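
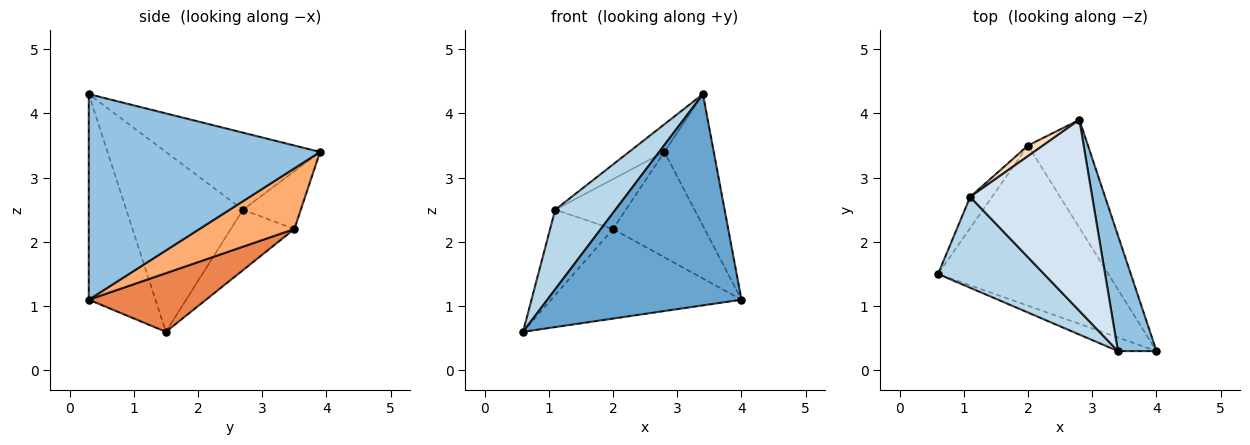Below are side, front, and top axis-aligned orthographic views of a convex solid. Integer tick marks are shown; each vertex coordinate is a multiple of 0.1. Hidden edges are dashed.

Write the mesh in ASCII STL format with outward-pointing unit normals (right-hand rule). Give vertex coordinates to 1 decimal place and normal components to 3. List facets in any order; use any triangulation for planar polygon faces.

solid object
 facet normal -0.324 -0.944 -0.061
  outer loop
   vertex 3.4 0.3 4.3
   vertex 0.6 1.5 0.6
   vertex 4.0 0.3 1.1
  endloop
 endfacet
 facet normal 0.962 0.205 0.180
  outer loop
   vertex 3.4 0.3 4.3
   vertex 4.0 0.3 1.1
   vertex 2.8 3.9 3.4
  endloop
 endfacet
 facet normal -0.787 -0.406 0.464
  outer loop
   vertex 1.1 2.7 2.5
   vertex 0.6 1.5 0.6
   vertex 3.4 0.3 4.3
  endloop
 endfacet
 facet normal -0.530 0.121 0.839
  outer loop
   vertex 1.1 2.7 2.5
   vertex 3.4 0.3 4.3
   vertex 2.8 3.9 3.4
  endloop
 endfacet
 facet normal 0.288 0.467 -0.836
  outer loop
   vertex 2.0 3.5 2.2
   vertex 4.0 0.3 1.1
   vertex 0.6 1.5 0.6
  endloop
 endfacet
 facet normal 0.586 0.566 -0.580
  outer loop
   vertex 2.0 3.5 2.2
   vertex 2.8 3.9 3.4
   vertex 4.0 0.3 1.1
  endloop
 endfacet
 facet normal -0.688 0.681 -0.249
  outer loop
   vertex 2.0 3.5 2.2
   vertex 0.6 1.5 0.6
   vertex 1.1 2.7 2.5
  endloop
 endfacet
 facet normal -0.625 0.764 0.162
  outer loop
   vertex 2.0 3.5 2.2
   vertex 1.1 2.7 2.5
   vertex 2.8 3.9 3.4
  endloop
 endfacet
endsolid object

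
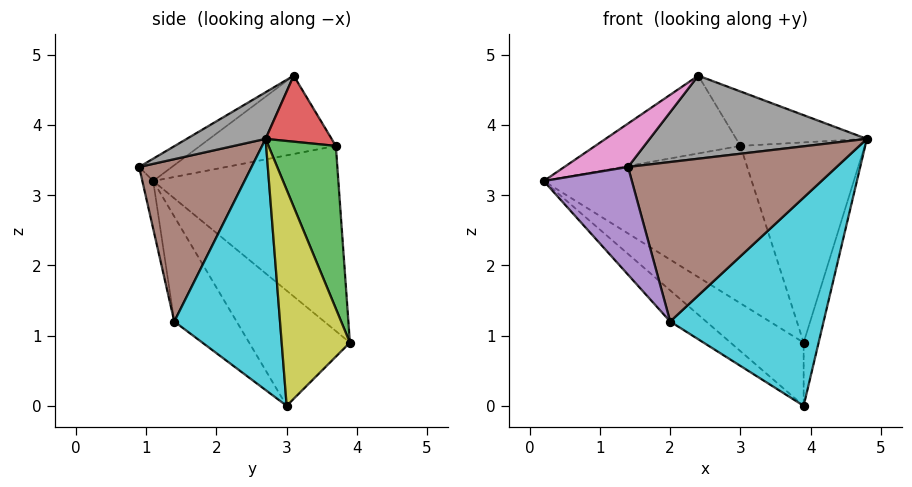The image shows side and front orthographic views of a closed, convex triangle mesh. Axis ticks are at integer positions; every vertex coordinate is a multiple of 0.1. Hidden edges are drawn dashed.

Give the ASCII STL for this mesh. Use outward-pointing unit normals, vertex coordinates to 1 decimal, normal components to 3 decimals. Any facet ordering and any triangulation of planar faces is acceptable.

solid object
 facet normal -0.657 0.737 -0.158
  outer loop
   vertex 3.0 3.7 3.7
   vertex 3.9 3.9 0.9
   vertex 0.2 1.1 3.2
  endloop
 endfacet
 facet normal -0.683 0.730 0.028
  outer loop
   vertex 3.0 3.7 3.7
   vertex 0.2 1.1 3.2
   vertex 2.4 3.1 4.7
  endloop
 endfacet
 facet normal 0.466 0.859 0.211
  outer loop
   vertex 3.0 3.7 3.7
   vertex 4.8 2.7 3.8
   vertex 3.9 3.9 0.9
  endloop
 endfacet
 facet normal 0.351 0.695 0.628
  outer loop
   vertex 3.0 3.7 3.7
   vertex 2.4 3.1 4.7
   vertex 4.8 2.7 3.8
  endloop
 endfacet
 facet normal -0.118 -0.961 -0.251
  outer loop
   vertex 1.4 0.9 3.4
   vertex 0.2 1.1 3.2
   vertex 2.0 1.4 1.2
  endloop
 endfacet
 facet normal 0.473 -0.878 -0.071
  outer loop
   vertex 1.4 0.9 3.4
   vertex 2.0 1.4 1.2
   vertex 4.8 2.7 3.8
  endloop
 endfacet
 facet normal -0.217 -0.422 0.880
  outer loop
   vertex 1.4 0.9 3.4
   vertex 2.4 3.1 4.7
   vertex 0.2 1.1 3.2
  endloop
 endfacet
 facet normal 0.205 -0.565 0.799
  outer loop
   vertex 1.4 0.9 3.4
   vertex 4.8 2.7 3.8
   vertex 2.4 3.1 4.7
  endloop
 endfacet
 facet normal 0.955 0.210 -0.210
  outer loop
   vertex 3.9 3.0 0.0
   vertex 3.9 3.9 0.9
   vertex 4.8 2.7 3.8
  endloop
 endfacet
 facet normal 0.556 -0.808 -0.196
  outer loop
   vertex 3.9 3.0 0.0
   vertex 4.8 2.7 3.8
   vertex 2.0 1.4 1.2
  endloop
 endfacet
 facet normal -0.698 0.506 -0.506
  outer loop
   vertex 3.9 3.0 0.0
   vertex 0.2 1.1 3.2
   vertex 3.9 3.9 0.9
  endloop
 endfacet
 facet normal -0.708 0.409 -0.576
  outer loop
   vertex 3.9 3.0 0.0
   vertex 2.0 1.4 1.2
   vertex 0.2 1.1 3.2
  endloop
 endfacet
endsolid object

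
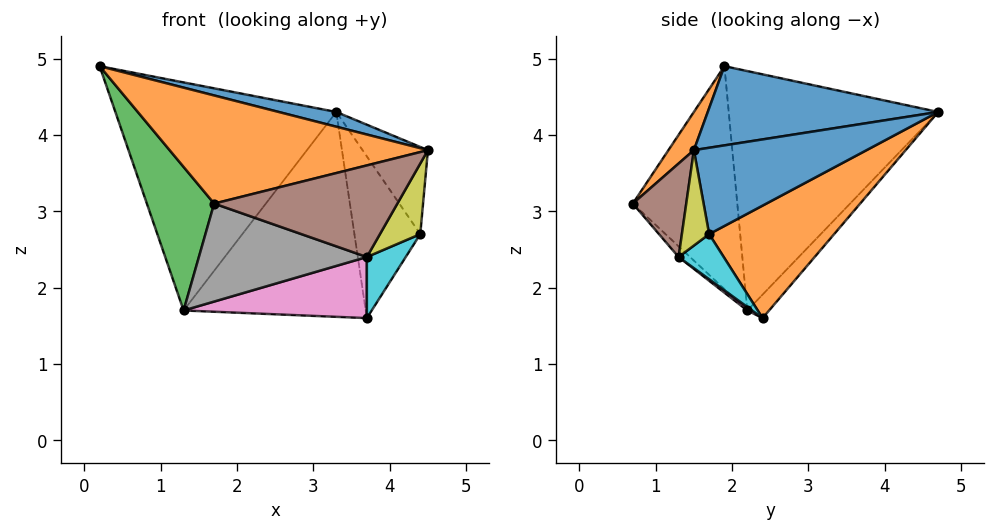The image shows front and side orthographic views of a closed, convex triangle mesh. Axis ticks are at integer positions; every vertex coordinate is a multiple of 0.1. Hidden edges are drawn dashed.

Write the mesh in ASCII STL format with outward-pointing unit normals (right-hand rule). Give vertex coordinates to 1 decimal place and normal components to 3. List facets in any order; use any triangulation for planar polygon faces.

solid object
 facet normal 0.242 -0.061 0.968
  outer loop
   vertex 3.3 4.7 4.3
   vertex 0.2 1.9 4.9
   vertex 4.5 1.5 3.8
  endloop
 endfacet
 facet normal 0.079 -0.798 0.598
  outer loop
   vertex 1.7 0.7 3.1
   vertex 4.5 1.5 3.8
   vertex 0.2 1.9 4.9
  endloop
 endfacet
 facet normal -0.796 -0.513 -0.322
  outer loop
   vertex 1.3 2.2 1.7
   vertex 1.7 0.7 3.1
   vertex 0.2 1.9 4.9
  endloop
 endfacet
 facet normal -0.678 0.716 -0.166
  outer loop
   vertex 1.3 2.2 1.7
   vertex 0.2 1.9 4.9
   vertex 3.3 4.7 4.3
  endloop
 endfacet
 facet normal -0.090 0.752 -0.654
  outer loop
   vertex 1.3 2.2 1.7
   vertex 3.3 4.7 4.3
   vertex 3.7 2.4 1.6
  endloop
 endfacet
 facet normal 0.280 -0.960 -0.023
  outer loop
   vertex 3.7 1.3 2.4
   vertex 4.5 1.5 3.8
   vertex 1.7 0.7 3.1
  endloop
 endfacet
 facet normal 0.015 -0.588 -0.809
  outer loop
   vertex 3.7 1.3 2.4
   vertex 1.3 2.2 1.7
   vertex 3.7 2.4 1.6
  endloop
 endfacet
 facet normal -0.047 -0.688 -0.724
  outer loop
   vertex 3.7 1.3 2.4
   vertex 1.7 0.7 3.1
   vertex 1.3 2.2 1.7
  endloop
 endfacet
 facet normal 0.549 -0.812 -0.198
  outer loop
   vertex 4.4 1.7 2.7
   vertex 4.5 1.5 3.8
   vertex 3.7 1.3 2.4
  endloop
 endfacet
 facet normal 0.564 -0.486 -0.668
  outer loop
   vertex 4.4 1.7 2.7
   vertex 3.7 1.3 2.4
   vertex 3.7 2.4 1.6
  endloop
 endfacet
 facet normal 0.935 0.354 -0.021
  outer loop
   vertex 4.4 1.7 2.7
   vertex 3.3 4.7 4.3
   vertex 4.5 1.5 3.8
  endloop
 endfacet
 facet normal 0.855 0.451 -0.257
  outer loop
   vertex 4.4 1.7 2.7
   vertex 3.7 2.4 1.6
   vertex 3.3 4.7 4.3
  endloop
 endfacet
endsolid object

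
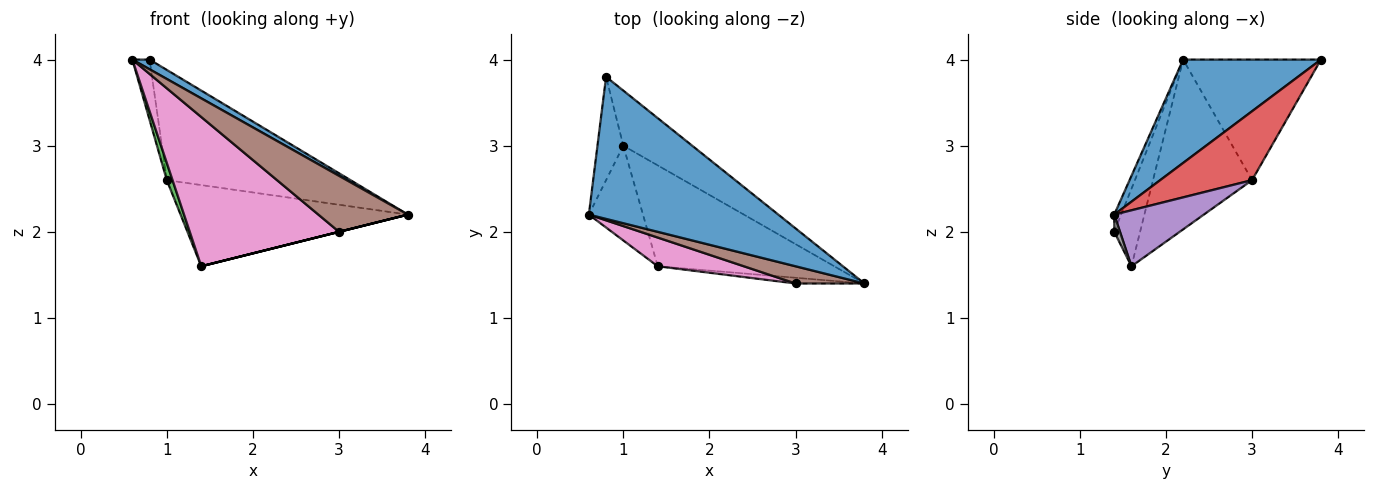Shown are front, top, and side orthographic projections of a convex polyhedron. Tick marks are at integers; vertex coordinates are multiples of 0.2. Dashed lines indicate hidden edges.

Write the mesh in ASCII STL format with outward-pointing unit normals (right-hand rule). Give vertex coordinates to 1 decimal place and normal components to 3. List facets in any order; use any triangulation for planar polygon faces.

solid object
 facet normal 0.478 -0.060 0.876
  outer loop
   vertex 0.8 3.8 4.0
   vertex 0.6 2.2 4.0
   vertex 3.8 1.4 2.2
  endloop
 endfacet
 facet normal -0.971 0.121 -0.208
  outer loop
   vertex 1.0 3.0 2.6
   vertex 0.6 2.2 4.0
   vertex 0.8 3.8 4.0
  endloop
 endfacet
 facet normal -0.951 -0.055 -0.303
  outer loop
   vertex 1.0 3.0 2.6
   vertex 1.4 1.6 1.6
   vertex 0.6 2.2 4.0
  endloop
 endfacet
 facet normal 0.408 0.816 -0.408
  outer loop
   vertex 1.0 3.0 2.6
   vertex 0.8 3.8 4.0
   vertex 3.8 1.4 2.2
  endloop
 endfacet
 facet normal 0.240 0.609 -0.756
  outer loop
   vertex 1.0 3.0 2.6
   vertex 3.8 1.4 2.2
   vertex 1.4 1.6 1.6
  endloop
 endfacet
 facet normal -0.073 -0.953 0.293
  outer loop
   vertex 3.0 1.4 2.0
   vertex 3.8 1.4 2.2
   vertex 0.6 2.2 4.0
  endloop
 endfacet
 facet normal -0.168 -0.968 0.186
  outer loop
   vertex 3.0 1.4 2.0
   vertex 0.6 2.2 4.0
   vertex 1.4 1.6 1.6
  endloop
 endfacet
 facet normal 0.243 0.000 -0.970
  outer loop
   vertex 3.0 1.4 2.0
   vertex 1.4 1.6 1.6
   vertex 3.8 1.4 2.2
  endloop
 endfacet
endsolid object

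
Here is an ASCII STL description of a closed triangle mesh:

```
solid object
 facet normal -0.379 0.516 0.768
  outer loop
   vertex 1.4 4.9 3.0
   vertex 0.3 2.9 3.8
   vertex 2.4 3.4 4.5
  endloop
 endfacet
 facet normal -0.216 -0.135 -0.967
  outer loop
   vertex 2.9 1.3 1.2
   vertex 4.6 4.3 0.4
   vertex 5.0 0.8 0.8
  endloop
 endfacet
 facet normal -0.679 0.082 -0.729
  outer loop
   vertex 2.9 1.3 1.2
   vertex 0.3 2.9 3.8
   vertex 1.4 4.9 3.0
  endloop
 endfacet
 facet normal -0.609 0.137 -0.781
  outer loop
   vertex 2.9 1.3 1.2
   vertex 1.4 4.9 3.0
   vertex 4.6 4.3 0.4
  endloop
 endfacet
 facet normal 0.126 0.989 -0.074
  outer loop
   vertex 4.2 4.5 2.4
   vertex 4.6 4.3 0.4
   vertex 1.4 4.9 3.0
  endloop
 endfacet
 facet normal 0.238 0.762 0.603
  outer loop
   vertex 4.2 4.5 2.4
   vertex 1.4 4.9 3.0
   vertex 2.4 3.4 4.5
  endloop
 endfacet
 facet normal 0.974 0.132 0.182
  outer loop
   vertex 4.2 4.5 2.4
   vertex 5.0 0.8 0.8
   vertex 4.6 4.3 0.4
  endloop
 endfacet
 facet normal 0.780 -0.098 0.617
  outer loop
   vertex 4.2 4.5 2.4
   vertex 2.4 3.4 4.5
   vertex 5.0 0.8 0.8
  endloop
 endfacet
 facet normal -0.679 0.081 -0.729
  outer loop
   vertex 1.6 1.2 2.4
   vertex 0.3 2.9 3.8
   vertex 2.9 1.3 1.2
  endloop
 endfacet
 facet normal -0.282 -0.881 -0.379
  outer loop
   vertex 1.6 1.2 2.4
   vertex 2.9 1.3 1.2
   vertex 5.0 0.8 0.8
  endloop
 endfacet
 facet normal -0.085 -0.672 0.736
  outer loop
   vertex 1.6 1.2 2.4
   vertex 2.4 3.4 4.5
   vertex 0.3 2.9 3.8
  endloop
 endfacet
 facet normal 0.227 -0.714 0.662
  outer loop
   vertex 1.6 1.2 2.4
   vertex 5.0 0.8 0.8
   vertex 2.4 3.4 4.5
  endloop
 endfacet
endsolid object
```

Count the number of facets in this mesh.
12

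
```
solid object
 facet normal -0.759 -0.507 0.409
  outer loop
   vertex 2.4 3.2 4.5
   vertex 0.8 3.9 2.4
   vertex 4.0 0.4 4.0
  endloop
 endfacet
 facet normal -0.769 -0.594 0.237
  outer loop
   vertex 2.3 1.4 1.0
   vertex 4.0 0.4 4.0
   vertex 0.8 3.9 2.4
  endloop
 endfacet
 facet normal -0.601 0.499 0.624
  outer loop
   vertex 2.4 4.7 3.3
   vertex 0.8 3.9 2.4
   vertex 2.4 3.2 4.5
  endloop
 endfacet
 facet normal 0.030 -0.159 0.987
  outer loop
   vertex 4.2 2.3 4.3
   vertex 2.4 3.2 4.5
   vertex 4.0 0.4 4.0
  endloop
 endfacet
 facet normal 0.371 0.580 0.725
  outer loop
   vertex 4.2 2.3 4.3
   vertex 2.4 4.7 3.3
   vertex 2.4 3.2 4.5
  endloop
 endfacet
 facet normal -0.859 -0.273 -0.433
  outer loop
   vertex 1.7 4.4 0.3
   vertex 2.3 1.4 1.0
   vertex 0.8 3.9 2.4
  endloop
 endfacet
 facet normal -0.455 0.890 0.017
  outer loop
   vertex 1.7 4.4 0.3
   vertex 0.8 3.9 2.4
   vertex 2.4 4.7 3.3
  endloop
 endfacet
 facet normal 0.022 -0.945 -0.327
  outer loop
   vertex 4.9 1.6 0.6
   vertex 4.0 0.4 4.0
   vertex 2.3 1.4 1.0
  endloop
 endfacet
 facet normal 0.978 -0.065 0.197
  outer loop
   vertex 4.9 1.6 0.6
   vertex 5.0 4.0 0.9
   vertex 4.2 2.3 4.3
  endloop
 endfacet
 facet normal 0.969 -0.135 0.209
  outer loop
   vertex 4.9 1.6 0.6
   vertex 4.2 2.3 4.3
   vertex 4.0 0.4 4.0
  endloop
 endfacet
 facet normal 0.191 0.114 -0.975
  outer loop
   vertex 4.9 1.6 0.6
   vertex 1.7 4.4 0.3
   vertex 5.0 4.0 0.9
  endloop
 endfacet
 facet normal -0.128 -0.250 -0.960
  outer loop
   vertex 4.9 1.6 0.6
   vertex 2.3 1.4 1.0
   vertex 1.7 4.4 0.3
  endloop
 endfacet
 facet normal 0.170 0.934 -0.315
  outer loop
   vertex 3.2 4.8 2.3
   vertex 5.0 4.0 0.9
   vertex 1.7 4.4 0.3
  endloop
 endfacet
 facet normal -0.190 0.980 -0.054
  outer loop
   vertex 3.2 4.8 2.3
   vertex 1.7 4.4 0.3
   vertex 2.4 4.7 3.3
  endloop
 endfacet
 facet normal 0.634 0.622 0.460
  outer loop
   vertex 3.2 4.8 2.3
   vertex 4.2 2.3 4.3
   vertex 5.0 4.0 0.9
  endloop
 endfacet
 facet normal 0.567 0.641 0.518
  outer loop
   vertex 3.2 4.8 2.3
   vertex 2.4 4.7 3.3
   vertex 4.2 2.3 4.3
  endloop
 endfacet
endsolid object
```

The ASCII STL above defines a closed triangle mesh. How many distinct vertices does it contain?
10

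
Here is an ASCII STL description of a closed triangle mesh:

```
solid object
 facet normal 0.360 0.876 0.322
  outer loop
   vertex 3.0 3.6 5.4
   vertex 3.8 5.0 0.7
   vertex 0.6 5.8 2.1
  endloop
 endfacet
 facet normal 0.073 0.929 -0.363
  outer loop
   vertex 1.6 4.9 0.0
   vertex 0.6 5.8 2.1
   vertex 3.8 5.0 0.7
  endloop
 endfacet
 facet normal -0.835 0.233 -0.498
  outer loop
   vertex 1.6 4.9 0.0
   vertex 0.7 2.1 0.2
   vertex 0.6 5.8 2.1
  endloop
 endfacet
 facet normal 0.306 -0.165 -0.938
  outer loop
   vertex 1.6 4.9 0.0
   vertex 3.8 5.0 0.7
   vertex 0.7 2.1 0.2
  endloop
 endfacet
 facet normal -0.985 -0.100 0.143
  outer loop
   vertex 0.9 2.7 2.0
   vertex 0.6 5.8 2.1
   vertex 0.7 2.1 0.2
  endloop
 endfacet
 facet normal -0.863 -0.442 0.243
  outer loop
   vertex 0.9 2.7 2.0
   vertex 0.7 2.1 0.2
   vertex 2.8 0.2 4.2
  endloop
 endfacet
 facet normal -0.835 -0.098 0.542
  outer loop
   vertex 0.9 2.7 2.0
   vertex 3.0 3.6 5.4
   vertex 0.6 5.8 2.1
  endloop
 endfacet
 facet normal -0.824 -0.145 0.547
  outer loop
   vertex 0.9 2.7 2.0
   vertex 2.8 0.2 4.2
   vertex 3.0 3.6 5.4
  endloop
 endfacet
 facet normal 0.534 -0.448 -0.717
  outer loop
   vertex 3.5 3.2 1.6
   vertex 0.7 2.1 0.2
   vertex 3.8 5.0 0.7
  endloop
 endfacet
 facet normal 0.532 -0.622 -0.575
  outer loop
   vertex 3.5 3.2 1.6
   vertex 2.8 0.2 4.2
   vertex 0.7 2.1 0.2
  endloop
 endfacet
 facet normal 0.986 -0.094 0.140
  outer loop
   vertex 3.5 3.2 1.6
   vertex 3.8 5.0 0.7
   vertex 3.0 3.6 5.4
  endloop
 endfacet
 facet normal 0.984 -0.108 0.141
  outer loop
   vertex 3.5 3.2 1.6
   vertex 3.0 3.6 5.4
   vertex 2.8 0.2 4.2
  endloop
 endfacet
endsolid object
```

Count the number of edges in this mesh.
18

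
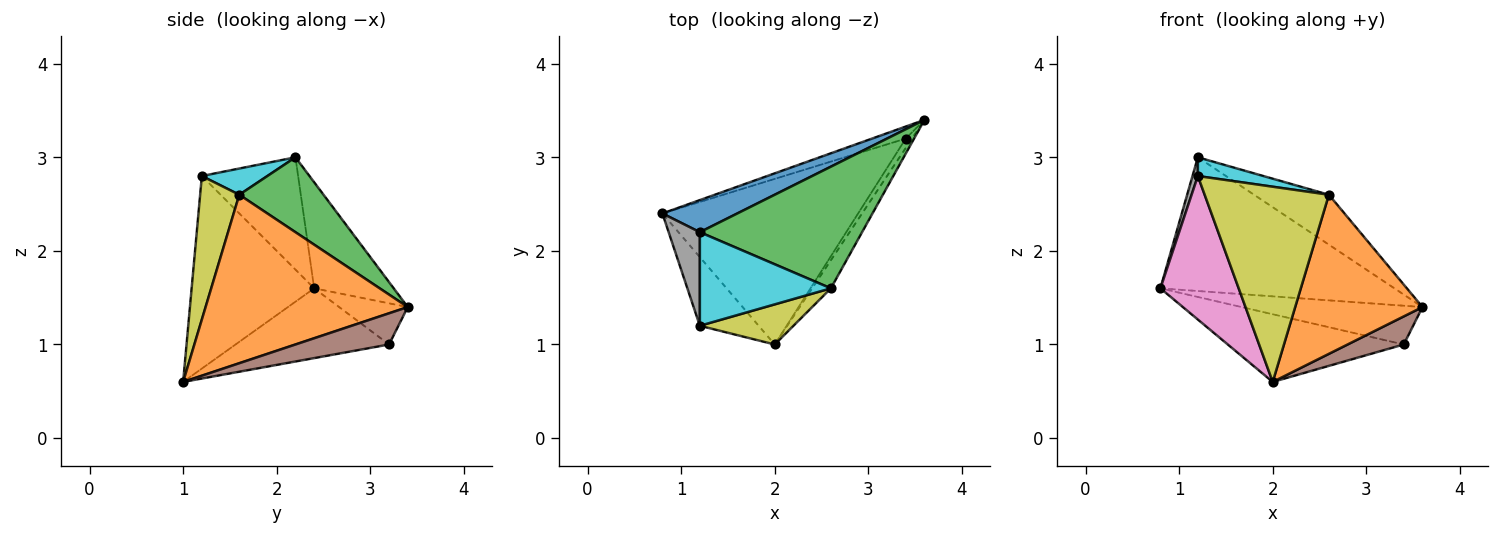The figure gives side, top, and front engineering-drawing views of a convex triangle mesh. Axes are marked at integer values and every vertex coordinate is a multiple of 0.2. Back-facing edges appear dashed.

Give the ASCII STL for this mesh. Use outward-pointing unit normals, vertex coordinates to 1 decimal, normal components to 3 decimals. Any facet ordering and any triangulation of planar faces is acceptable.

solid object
 facet normal -0.314 0.923 0.222
  outer loop
   vertex 1.2 2.2 3.0
   vertex 3.6 3.4 1.4
   vertex 0.8 2.4 1.6
  endloop
 endfacet
 facet normal 0.843 -0.530 -0.094
  outer loop
   vertex 2.6 1.6 2.6
   vertex 2.0 1.0 0.6
   vertex 3.6 3.4 1.4
  endloop
 endfacet
 facet normal 0.393 0.349 0.851
  outer loop
   vertex 2.6 1.6 2.6
   vertex 3.6 3.4 1.4
   vertex 1.2 2.2 3.0
  endloop
 endfacet
 facet normal -0.341 0.898 -0.279
  outer loop
   vertex 3.4 3.2 1.0
   vertex 0.8 2.4 1.6
   vertex 3.6 3.4 1.4
  endloop
 endfacet
 facet normal -0.313 0.359 -0.879
  outer loop
   vertex 3.4 3.2 1.0
   vertex 2.0 1.0 0.6
   vertex 0.8 2.4 1.6
  endloop
 endfacet
 facet normal 0.845 -0.507 -0.169
  outer loop
   vertex 3.4 3.2 1.0
   vertex 3.6 3.4 1.4
   vertex 2.0 1.0 0.6
  endloop
 endfacet
 facet normal -0.816 -0.521 -0.249
  outer loop
   vertex 1.2 1.2 2.8
   vertex 0.8 2.4 1.6
   vertex 2.0 1.0 0.6
  endloop
 endfacet
 facet normal -0.962 -0.053 0.267
  outer loop
   vertex 1.2 1.2 2.8
   vertex 1.2 2.2 3.0
   vertex 0.8 2.4 1.6
  endloop
 endfacet
 facet normal 0.295 -0.936 0.192
  outer loop
   vertex 1.2 1.2 2.8
   vertex 2.0 1.0 0.6
   vertex 2.6 1.6 2.6
  endloop
 endfacet
 facet normal 0.192 -0.192 0.962
  outer loop
   vertex 1.2 1.2 2.8
   vertex 2.6 1.6 2.6
   vertex 1.2 2.2 3.0
  endloop
 endfacet
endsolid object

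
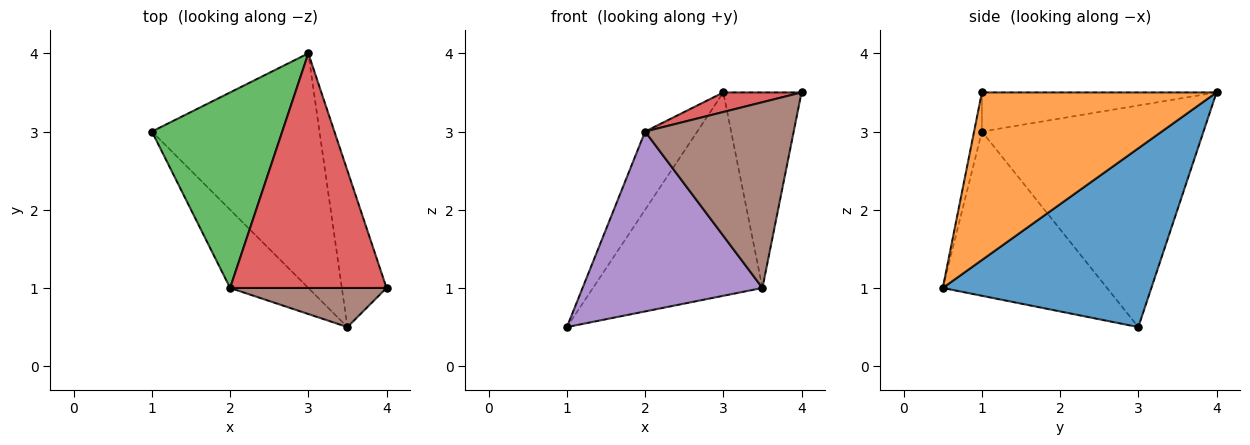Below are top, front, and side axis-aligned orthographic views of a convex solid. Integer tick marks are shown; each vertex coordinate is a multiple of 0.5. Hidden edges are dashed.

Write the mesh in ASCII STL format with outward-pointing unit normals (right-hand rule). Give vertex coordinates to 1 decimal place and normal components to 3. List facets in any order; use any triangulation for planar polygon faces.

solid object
 facet normal 0.628 0.510 -0.588
  outer loop
   vertex 3.5 0.5 1.0
   vertex 1.0 3.0 0.5
   vertex 3.0 4.0 3.5
  endloop
 endfacet
 facet normal 0.920 0.307 -0.245
  outer loop
   vertex 3.5 0.5 1.0
   vertex 3.0 4.0 3.5
   vertex 4.0 1.0 3.5
  endloop
 endfacet
 facet normal -0.845 0.199 0.497
  outer loop
   vertex 2.0 1.0 3.0
   vertex 3.0 4.0 3.5
   vertex 1.0 3.0 0.5
  endloop
 endfacet
 facet normal -0.242 -0.081 0.967
  outer loop
   vertex 2.0 1.0 3.0
   vertex 4.0 1.0 3.5
   vertex 3.0 4.0 3.5
  endloop
 endfacet
 facet normal -0.642 -0.703 -0.306
  outer loop
   vertex 2.0 1.0 3.0
   vertex 1.0 3.0 0.5
   vertex 3.5 0.5 1.0
  endloop
 endfacet
 facet normal -0.051 -0.977 0.206
  outer loop
   vertex 2.0 1.0 3.0
   vertex 3.5 0.5 1.0
   vertex 4.0 1.0 3.5
  endloop
 endfacet
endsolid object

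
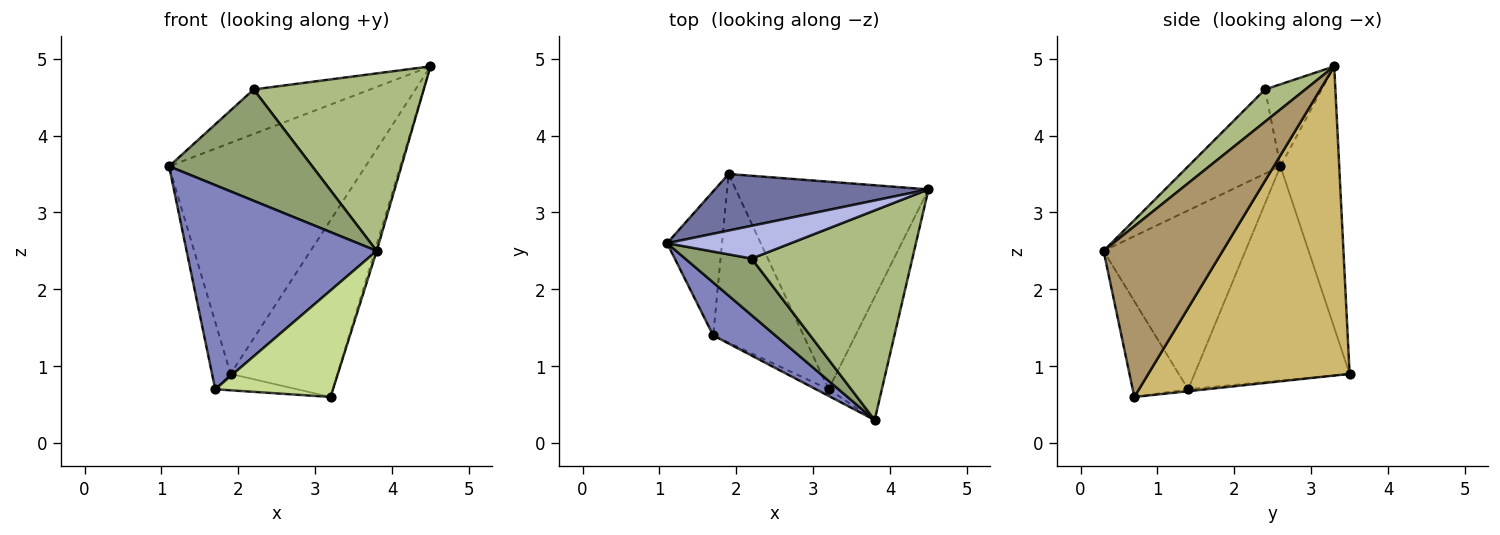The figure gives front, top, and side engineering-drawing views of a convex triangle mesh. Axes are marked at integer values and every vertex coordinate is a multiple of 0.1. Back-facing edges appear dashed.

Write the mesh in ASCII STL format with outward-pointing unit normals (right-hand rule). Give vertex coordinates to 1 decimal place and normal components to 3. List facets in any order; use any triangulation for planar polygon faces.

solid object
 facet normal -0.279 0.933 0.228
  outer loop
   vertex 1.9 3.5 0.9
   vertex 1.1 2.6 3.6
   vertex 4.5 3.3 4.9
  endloop
 endfacet
 facet normal -0.586 -0.785 0.204
  outer loop
   vertex 1.7 1.4 0.7
   vertex 3.8 0.3 2.5
   vertex 1.1 2.6 3.6
  endloop
 endfacet
 facet normal -0.962 0.115 -0.247
  outer loop
   vertex 1.7 1.4 0.7
   vertex 1.1 2.6 3.6
   vertex 1.9 3.5 0.9
  endloop
 endfacet
 facet normal -0.365 0.750 0.552
  outer loop
   vertex 2.2 2.4 4.6
   vertex 4.5 3.3 4.9
   vertex 1.1 2.6 3.6
  endloop
 endfacet
 facet normal -0.498 -0.773 0.393
  outer loop
   vertex 2.2 2.4 4.6
   vertex 1.1 2.6 3.6
   vertex 3.8 0.3 2.5
  endloop
 endfacet
 facet normal 0.152 -0.639 0.754
  outer loop
   vertex 2.2 2.4 4.6
   vertex 3.8 0.3 2.5
   vertex 4.5 3.3 4.9
  endloop
 endfacet
 facet normal -0.425 -0.903 -0.056
  outer loop
   vertex 3.2 0.7 0.6
   vertex 3.8 0.3 2.5
   vertex 1.7 1.4 0.7
  endloop
 endfacet
 facet normal -0.021 0.097 -0.995
  outer loop
   vertex 3.2 0.7 0.6
   vertex 1.7 1.4 0.7
   vertex 1.9 3.5 0.9
  endloop
 endfacet
 facet normal 0.954 0.016 -0.298
  outer loop
   vertex 3.2 0.7 0.6
   vertex 4.5 3.3 4.9
   vertex 3.8 0.3 2.5
  endloop
 endfacet
 facet normal 0.774 0.411 -0.482
  outer loop
   vertex 3.2 0.7 0.6
   vertex 1.9 3.5 0.9
   vertex 4.5 3.3 4.9
  endloop
 endfacet
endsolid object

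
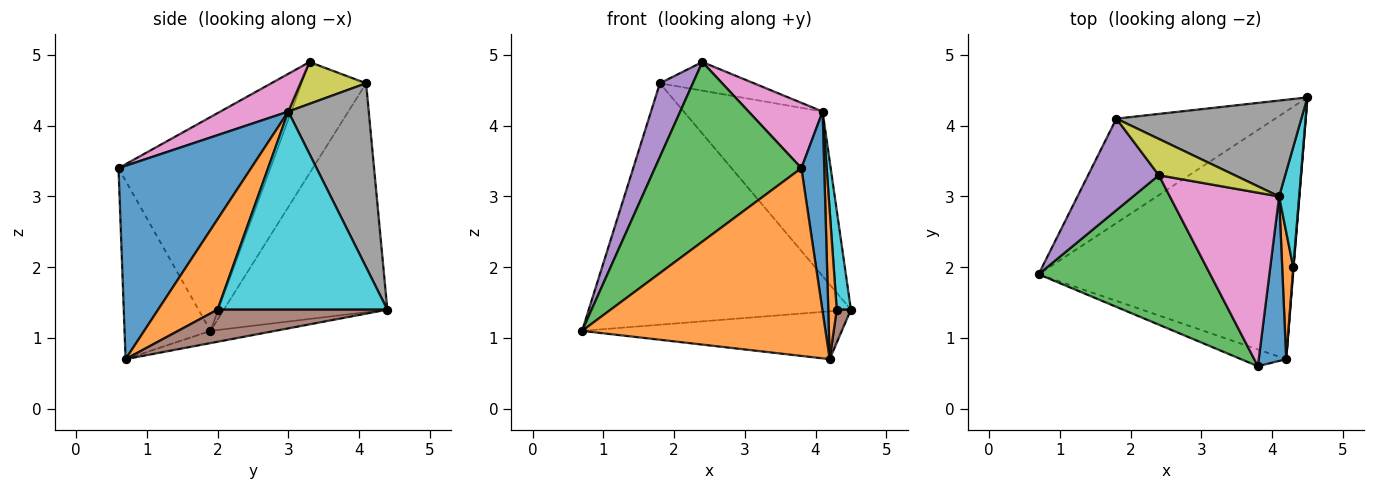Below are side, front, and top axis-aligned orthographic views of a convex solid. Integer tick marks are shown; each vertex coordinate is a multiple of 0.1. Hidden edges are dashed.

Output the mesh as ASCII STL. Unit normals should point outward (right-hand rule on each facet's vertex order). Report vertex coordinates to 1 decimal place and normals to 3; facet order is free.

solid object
 facet normal -0.047 0.189 -0.981
  outer loop
   vertex 4.2 0.7 0.7
   vertex 0.7 1.9 1.1
   vertex 4.5 4.4 1.4
  endloop
 endfacet
 facet normal -0.332 -0.940 -0.084
  outer loop
   vertex 3.8 0.6 3.4
   vertex 0.7 1.9 1.1
   vertex 4.2 0.7 0.7
  endloop
 endfacet
 facet normal -0.623 -0.601 0.500
  outer loop
   vertex 3.8 0.6 3.4
   vertex 2.4 3.3 4.9
   vertex 0.7 1.9 1.1
  endloop
 endfacet
 facet normal -0.497 0.797 -0.345
  outer loop
   vertex 1.8 4.1 4.6
   vertex 4.5 4.4 1.4
   vertex 0.7 1.9 1.1
  endloop
 endfacet
 facet normal -0.775 -0.396 0.493
  outer loop
   vertex 1.8 4.1 4.6
   vertex 0.7 1.9 1.1
   vertex 2.4 3.3 4.9
  endloop
 endfacet
 facet normal 0.996 -0.083 0.012
  outer loop
   vertex 4.3 2.0 1.4
   vertex 4.2 0.7 0.7
   vertex 4.5 4.4 1.4
  endloop
 endfacet
 facet normal 0.308 -0.335 0.891
  outer loop
   vertex 4.1 3.0 4.2
   vertex 2.4 3.3 4.9
   vertex 3.8 0.6 3.4
  endloop
 endfacet
 facet normal 0.448 0.773 0.450
  outer loop
   vertex 4.1 3.0 4.2
   vertex 4.5 4.4 1.4
   vertex 1.8 4.1 4.6
  endloop
 endfacet
 facet normal 0.397 0.568 0.721
  outer loop
   vertex 4.1 3.0 4.2
   vertex 1.8 4.1 4.6
   vertex 2.4 3.3 4.9
  endloop
 endfacet
 facet normal 0.992 -0.083 0.100
  outer loop
   vertex 4.1 3.0 4.2
   vertex 4.3 2.0 1.4
   vertex 4.5 4.4 1.4
  endloop
 endfacet
 facet normal 0.976 -0.168 0.138
  outer loop
   vertex 4.1 3.0 4.2
   vertex 3.8 0.6 3.4
   vertex 4.2 0.7 0.7
  endloop
 endfacet
 facet normal 0.983 -0.140 0.120
  outer loop
   vertex 4.1 3.0 4.2
   vertex 4.2 0.7 0.7
   vertex 4.3 2.0 1.4
  endloop
 endfacet
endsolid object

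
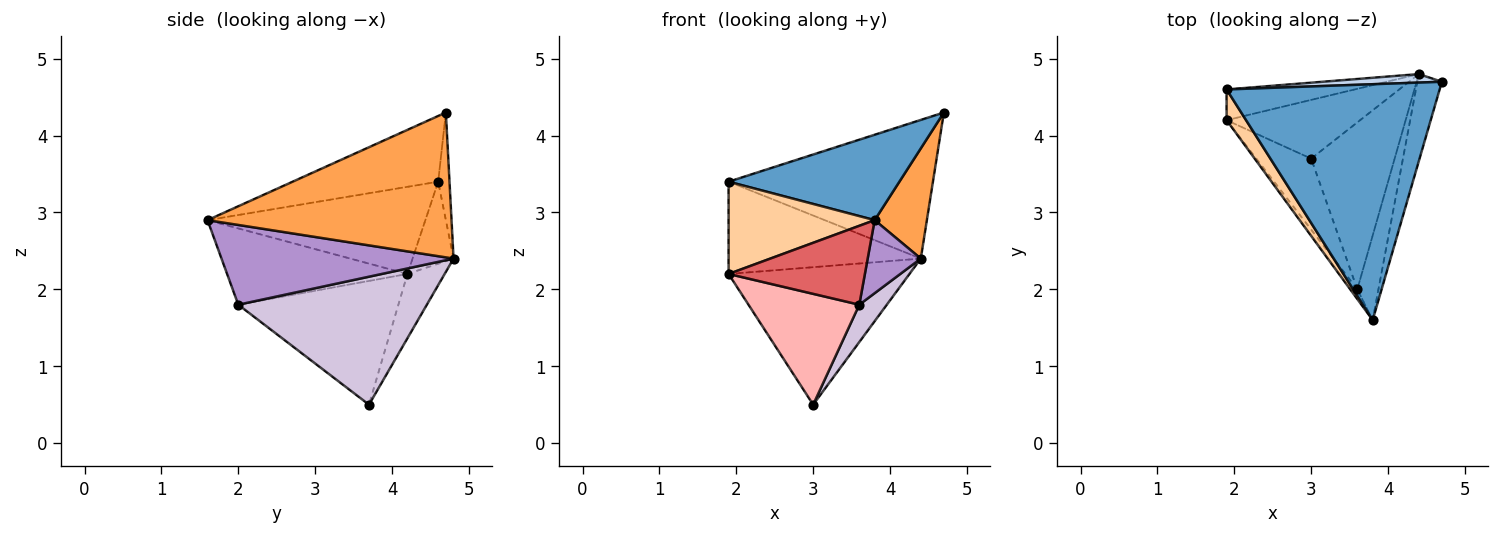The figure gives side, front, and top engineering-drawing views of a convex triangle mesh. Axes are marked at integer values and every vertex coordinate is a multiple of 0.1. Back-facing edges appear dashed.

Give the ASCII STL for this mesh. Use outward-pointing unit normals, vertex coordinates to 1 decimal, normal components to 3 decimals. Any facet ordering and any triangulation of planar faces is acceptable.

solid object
 facet normal -0.279 -0.327 0.903
  outer loop
   vertex 3.8 1.6 2.9
   vertex 4.7 4.7 4.3
   vertex 1.9 4.6 3.4
  endloop
 endfacet
 facet normal -0.055 0.997 0.061
  outer loop
   vertex 4.4 4.8 2.4
   vertex 1.9 4.6 3.4
   vertex 4.7 4.7 4.3
  endloop
 endfacet
 facet normal 0.965 -0.206 -0.163
  outer loop
   vertex 4.4 4.8 2.4
   vertex 4.7 4.7 4.3
   vertex 3.8 1.6 2.9
  endloop
 endfacet
 facet normal -0.817 -0.548 0.183
  outer loop
   vertex 1.9 4.2 2.2
   vertex 3.8 1.6 2.9
   vertex 1.9 4.6 3.4
  endloop
 endfacet
 facet normal -0.198 0.930 -0.310
  outer loop
   vertex 1.9 4.2 2.2
   vertex 1.9 4.6 3.4
   vertex 4.4 4.8 2.4
  endloop
 endfacet
 facet normal -0.186 0.904 -0.386
  outer loop
   vertex 1.9 4.2 2.2
   vertex 4.4 4.8 2.4
   vertex 3.0 3.7 0.5
  endloop
 endfacet
 facet normal -0.796 -0.601 -0.074
  outer loop
   vertex 3.6 2.0 1.8
   vertex 3.8 1.6 2.9
   vertex 1.9 4.2 2.2
  endloop
 endfacet
 facet normal -0.773 -0.535 -0.343
  outer loop
   vertex 3.6 2.0 1.8
   vertex 1.9 4.2 2.2
   vertex 3.0 3.7 0.5
  endloop
 endfacet
 facet normal 0.944 -0.216 -0.250
  outer loop
   vertex 3.6 2.0 1.8
   vertex 4.4 4.8 2.4
   vertex 3.8 1.6 2.9
  endloop
 endfacet
 facet normal 0.831 -0.121 -0.542
  outer loop
   vertex 3.6 2.0 1.8
   vertex 3.0 3.7 0.5
   vertex 4.4 4.8 2.4
  endloop
 endfacet
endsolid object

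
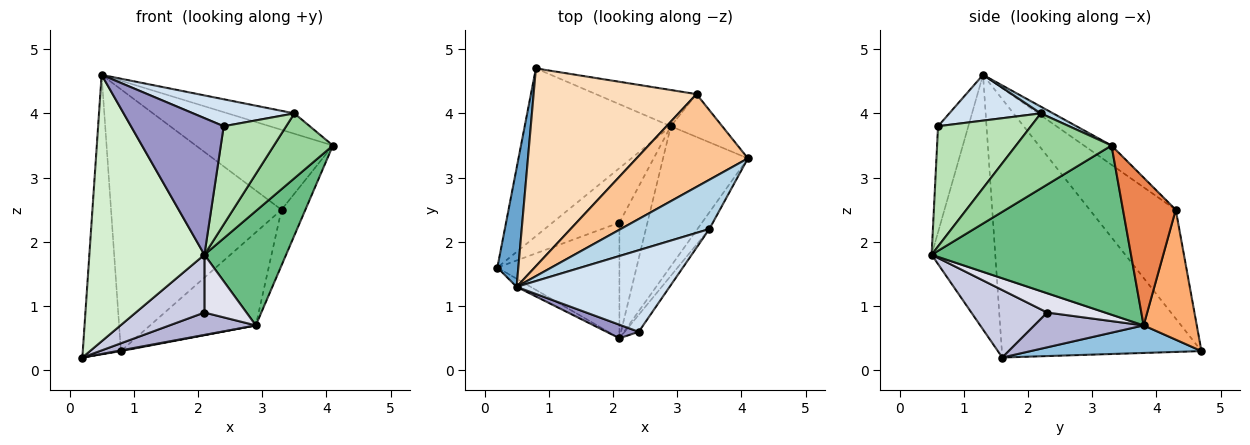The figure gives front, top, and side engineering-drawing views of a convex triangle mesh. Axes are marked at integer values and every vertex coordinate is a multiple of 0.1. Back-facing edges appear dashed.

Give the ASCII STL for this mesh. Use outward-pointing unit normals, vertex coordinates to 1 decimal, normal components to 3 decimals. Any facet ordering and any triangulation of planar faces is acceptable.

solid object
 facet normal -0.979 0.187 0.080
  outer loop
   vertex 0.5 1.3 4.6
   vertex 0.8 4.7 0.3
   vertex 0.2 1.6 0.2
  endloop
 endfacet
 facet normal 0.185 -0.004 -0.983
  outer loop
   vertex 2.9 3.8 0.7
   vertex 0.2 1.6 0.2
   vertex 0.8 4.7 0.3
  endloop
 endfacet
 facet normal 0.070 0.381 0.922
  outer loop
   vertex 3.5 2.2 4.0
   vertex 4.1 3.3 3.5
   vertex 0.5 1.3 4.6
  endloop
 endfacet
 facet normal 0.273 -0.302 0.913
  outer loop
   vertex 3.5 2.2 4.0
   vertex 0.5 1.3 4.6
   vertex 2.4 0.6 3.8
  endloop
 endfacet
 facet normal 0.869 0.393 -0.302
  outer loop
   vertex 3.3 4.3 2.5
   vertex 4.1 3.3 3.5
   vertex 2.9 3.8 0.7
  endloop
 endfacet
 facet normal 0.424 0.844 -0.329
  outer loop
   vertex 3.3 4.3 2.5
   vertex 2.9 3.8 0.7
   vertex 0.8 4.7 0.3
  endloop
 endfacet
 facet normal -0.130 0.647 0.751
  outer loop
   vertex 3.3 4.3 2.5
   vertex 0.5 1.3 4.6
   vertex 4.1 3.3 3.5
  endloop
 endfacet
 facet normal -0.374 0.740 0.559
  outer loop
   vertex 3.3 4.3 2.5
   vertex 0.8 4.7 0.3
   vertex 0.5 1.3 4.6
  endloop
 endfacet
 facet normal 0.839 -0.344 -0.421
  outer loop
   vertex 2.1 0.5 1.8
   vertex 2.9 3.8 0.7
   vertex 4.1 3.3 3.5
  endloop
 endfacet
 facet normal 0.843 -0.521 -0.134
  outer loop
   vertex 2.1 0.5 1.8
   vertex 4.1 3.3 3.5
   vertex 3.5 2.2 4.0
  endloop
 endfacet
 facet normal 0.826 -0.556 -0.096
  outer loop
   vertex 2.1 0.5 1.8
   vertex 3.5 2.2 4.0
   vertex 2.4 0.6 3.8
  endloop
 endfacet
 facet normal -0.484 -0.875 -0.027
  outer loop
   vertex 2.1 0.5 1.8
   vertex 0.5 1.3 4.6
   vertex 0.2 1.6 0.2
  endloop
 endfacet
 facet normal -0.309 -0.946 0.094
  outer loop
   vertex 2.1 0.5 1.8
   vertex 2.4 0.6 3.8
   vertex 0.5 1.3 4.6
  endloop
 endfacet
 facet normal 0.433 -0.342 -0.834
  outer loop
   vertex 2.1 2.3 0.9
   vertex 0.2 1.6 0.2
   vertex 2.9 3.8 0.7
  endloop
 endfacet
 facet normal 0.443 -0.401 -0.802
  outer loop
   vertex 2.1 2.3 0.9
   vertex 2.1 0.5 1.8
   vertex 0.2 1.6 0.2
  endloop
 endfacet
 facet normal 0.524 -0.381 -0.762
  outer loop
   vertex 2.1 2.3 0.9
   vertex 2.9 3.8 0.7
   vertex 2.1 0.5 1.8
  endloop
 endfacet
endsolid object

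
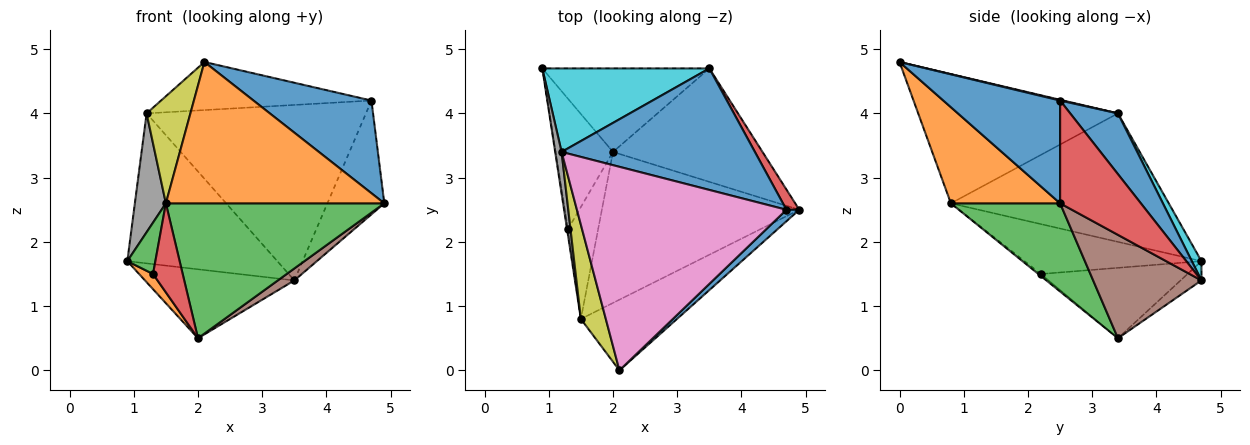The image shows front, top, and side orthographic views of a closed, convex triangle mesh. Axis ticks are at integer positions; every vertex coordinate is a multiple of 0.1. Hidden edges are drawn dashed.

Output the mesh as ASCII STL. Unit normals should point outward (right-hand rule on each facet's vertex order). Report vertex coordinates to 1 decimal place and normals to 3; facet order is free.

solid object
 facet normal 0.701 -0.708 0.088
  outer loop
   vertex 4.7 2.5 4.2
   vertex 2.1 0.0 4.8
   vertex 4.9 2.5 2.6
  endloop
 endfacet
 facet normal 0.408 -0.816 -0.408
  outer loop
   vertex 1.5 0.8 2.6
   vertex 4.9 2.5 2.6
   vertex 2.1 0.0 4.8
  endloop
 endfacet
 facet normal 0.316 -0.632 -0.707
  outer loop
   vertex 1.5 0.8 2.6
   vertex 2.0 3.4 0.5
   vertex 4.9 2.5 2.6
  endloop
 endfacet
 facet normal 0.813 0.573 0.102
  outer loop
   vertex 3.5 4.7 1.4
   vertex 4.7 2.5 4.2
   vertex 4.9 2.5 2.6
  endloop
 endfacet
 facet normal -0.089 0.634 -0.768
  outer loop
   vertex 3.5 4.7 1.4
   vertex 2.0 3.4 0.5
   vertex 0.9 4.7 1.7
  endloop
 endfacet
 facet normal 0.567 -0.086 -0.819
  outer loop
   vertex 3.5 4.7 1.4
   vertex 4.9 2.5 2.6
   vertex 2.0 3.4 0.5
  endloop
 endfacet
 facet normal 0.004 0.230 0.973
  outer loop
   vertex 1.2 3.4 4.0
   vertex 2.1 0.0 4.8
   vertex 4.7 2.5 4.2
  endloop
 endfacet
 facet normal -0.989 -0.141 0.049
  outer loop
   vertex 1.2 3.4 4.0
   vertex 0.9 4.7 1.7
   vertex 1.5 0.8 2.6
  endloop
 endfacet
 facet normal -0.960 -0.211 0.185
  outer loop
   vertex 1.2 3.4 4.0
   vertex 1.5 0.8 2.6
   vertex 2.1 0.0 4.8
  endloop
 endfacet
 facet normal 0.056 0.872 0.486
  outer loop
   vertex 1.2 3.4 4.0
   vertex 3.5 4.7 1.4
   vertex 0.9 4.7 1.7
  endloop
 endfacet
 facet normal 0.176 0.809 0.560
  outer loop
   vertex 1.2 3.4 4.0
   vertex 4.7 2.5 4.2
   vertex 3.5 4.7 1.4
  endloop
 endfacet
 facet normal -0.774 -0.073 -0.630
  outer loop
   vertex 1.3 2.2 1.5
   vertex 0.9 4.7 1.7
   vertex 2.0 3.4 0.5
  endloop
 endfacet
 facet normal -0.987 -0.156 -0.020
  outer loop
   vertex 1.3 2.2 1.5
   vertex 1.5 0.8 2.6
   vertex 0.9 4.7 1.7
  endloop
 endfacet
 facet normal -0.051 -0.622 -0.782
  outer loop
   vertex 1.3 2.2 1.5
   vertex 2.0 3.4 0.5
   vertex 1.5 0.8 2.6
  endloop
 endfacet
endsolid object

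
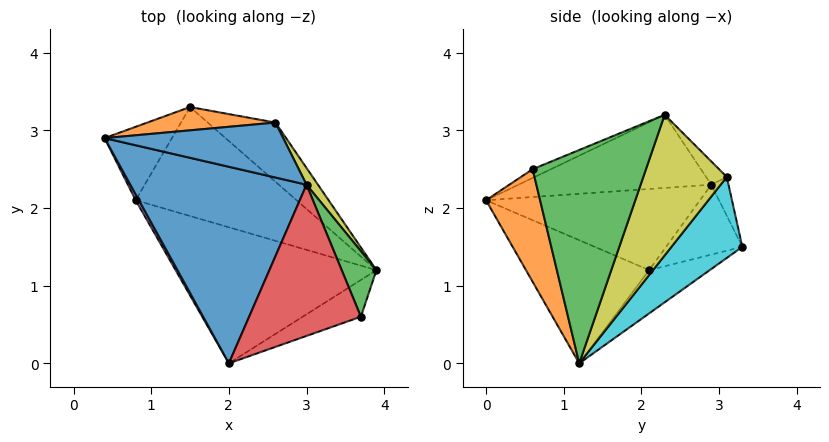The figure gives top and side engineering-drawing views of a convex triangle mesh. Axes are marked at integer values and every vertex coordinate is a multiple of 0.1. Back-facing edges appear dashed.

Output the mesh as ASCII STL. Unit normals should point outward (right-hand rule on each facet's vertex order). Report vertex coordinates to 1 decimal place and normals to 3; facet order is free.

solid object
 facet normal -0.369 -0.265 0.891
  outer loop
   vertex 3.0 2.3 3.2
   vertex 0.4 2.9 2.3
   vertex 2.0 0.0 2.1
  endloop
 endfacet
 facet normal 0.366 -0.911 -0.189
  outer loop
   vertex 3.7 0.6 2.5
   vertex 2.0 0.0 2.1
   vertex 3.9 1.2 0.0
  endloop
 endfacet
 facet normal 0.934 0.322 0.152
  outer loop
   vertex 3.7 0.6 2.5
   vertex 3.9 1.2 0.0
   vertex 3.0 2.3 3.2
  endloop
 endfacet
 facet normal -0.072 -0.405 0.912
  outer loop
   vertex 3.7 0.6 2.5
   vertex 3.0 2.3 3.2
   vertex 2.0 0.0 2.1
  endloop
 endfacet
 facet normal -0.874 -0.485 0.035
  outer loop
   vertex 0.8 2.1 1.2
   vertex 2.0 0.0 2.1
   vertex 0.4 2.9 2.3
  endloop
 endfacet
 facet normal -0.436 -0.553 -0.710
  outer loop
   vertex 0.8 2.1 1.2
   vertex 3.9 1.2 0.0
   vertex 2.0 0.0 2.1
  endloop
 endfacet
 facet normal -0.619 0.510 -0.596
  outer loop
   vertex 1.5 3.3 1.5
   vertex 0.8 2.1 1.2
   vertex 0.4 2.9 2.3
  endloop
 endfacet
 facet normal -0.242 0.366 -0.899
  outer loop
   vertex 1.5 3.3 1.5
   vertex 3.9 1.2 0.0
   vertex 0.8 2.1 1.2
  endloop
 endfacet
 facet normal 0.862 0.501 0.070
  outer loop
   vertex 2.6 3.1 2.4
   vertex 3.0 2.3 3.2
   vertex 3.9 1.2 0.0
  endloop
 endfacet
 facet normal 0.460 0.800 -0.384
  outer loop
   vertex 2.6 3.1 2.4
   vertex 3.9 1.2 0.0
   vertex 1.5 3.3 1.5
  endloop
 endfacet
 facet normal -0.095 0.680 0.727
  outer loop
   vertex 2.6 3.1 2.4
   vertex 0.4 2.9 2.3
   vertex 3.0 2.3 3.2
  endloop
 endfacet
 facet normal -0.100 0.938 0.331
  outer loop
   vertex 2.6 3.1 2.4
   vertex 1.5 3.3 1.5
   vertex 0.4 2.9 2.3
  endloop
 endfacet
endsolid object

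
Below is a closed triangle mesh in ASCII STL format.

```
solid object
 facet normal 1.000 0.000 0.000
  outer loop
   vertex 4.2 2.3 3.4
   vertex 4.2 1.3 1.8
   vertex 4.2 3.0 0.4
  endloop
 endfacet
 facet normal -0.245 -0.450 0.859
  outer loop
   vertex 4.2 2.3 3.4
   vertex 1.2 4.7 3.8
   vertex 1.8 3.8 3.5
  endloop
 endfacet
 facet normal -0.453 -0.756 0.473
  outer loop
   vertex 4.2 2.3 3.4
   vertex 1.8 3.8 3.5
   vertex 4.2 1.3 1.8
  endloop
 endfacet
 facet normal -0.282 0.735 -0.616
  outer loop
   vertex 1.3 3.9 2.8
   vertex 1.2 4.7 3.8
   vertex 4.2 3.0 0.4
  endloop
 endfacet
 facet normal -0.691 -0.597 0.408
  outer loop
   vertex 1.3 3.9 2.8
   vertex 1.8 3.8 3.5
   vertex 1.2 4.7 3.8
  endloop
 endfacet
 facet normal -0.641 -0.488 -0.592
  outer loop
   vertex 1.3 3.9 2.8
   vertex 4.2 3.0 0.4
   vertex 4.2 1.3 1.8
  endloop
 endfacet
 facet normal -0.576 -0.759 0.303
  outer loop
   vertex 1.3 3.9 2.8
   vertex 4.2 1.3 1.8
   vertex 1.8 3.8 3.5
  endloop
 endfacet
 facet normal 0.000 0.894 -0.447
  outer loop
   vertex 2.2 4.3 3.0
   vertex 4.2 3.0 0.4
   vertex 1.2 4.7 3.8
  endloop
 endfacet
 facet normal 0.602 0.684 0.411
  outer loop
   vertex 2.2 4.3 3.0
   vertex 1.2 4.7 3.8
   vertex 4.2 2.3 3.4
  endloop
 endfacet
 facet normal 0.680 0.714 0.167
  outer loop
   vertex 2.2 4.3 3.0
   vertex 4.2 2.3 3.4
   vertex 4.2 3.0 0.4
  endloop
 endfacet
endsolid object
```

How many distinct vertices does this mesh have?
7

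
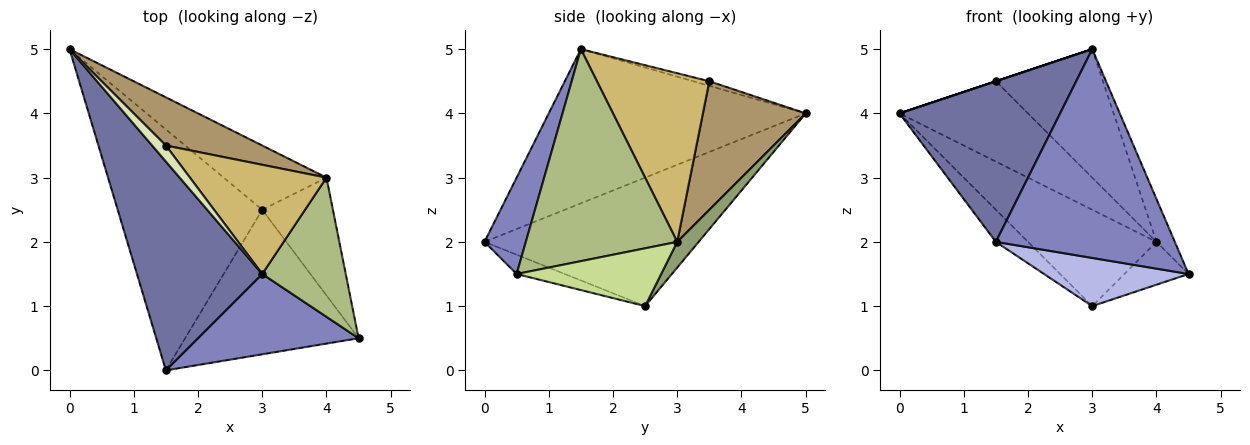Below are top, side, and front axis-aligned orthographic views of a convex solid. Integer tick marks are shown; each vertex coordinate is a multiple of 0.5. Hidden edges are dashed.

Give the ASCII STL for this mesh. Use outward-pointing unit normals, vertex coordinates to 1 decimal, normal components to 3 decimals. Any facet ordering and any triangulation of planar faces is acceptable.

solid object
 facet normal -0.698 -0.436 0.567
  outer loop
   vertex 3.0 1.5 5.0
   vertex 0.0 5.0 4.0
   vertex 1.5 0.0 2.0
  endloop
 endfacet
 facet normal 0.211 -0.912 0.351
  outer loop
   vertex 3.0 1.5 5.0
   vertex 1.5 0.0 2.0
   vertex 4.5 0.5 1.5
  endloop
 endfacet
 facet normal -0.661 0.099 -0.744
  outer loop
   vertex 3.0 2.5 1.0
   vertex 1.5 0.0 2.0
   vertex 0.0 5.0 4.0
  endloop
 endfacet
 facet normal -0.105 -0.314 -0.943
  outer loop
   vertex 3.0 2.5 1.0
   vertex 4.5 0.5 1.5
   vertex 1.5 0.0 2.0
  endloop
 endfacet
 facet normal 0.137 0.824 -0.549
  outer loop
   vertex 4.0 3.0 2.0
   vertex 3.0 2.5 1.0
   vertex 0.0 5.0 4.0
  endloop
 endfacet
 facet normal 0.925 0.112 0.364
  outer loop
   vertex 4.0 3.0 2.0
   vertex 3.0 1.5 5.0
   vertex 4.5 0.5 1.5
  endloop
 endfacet
 facet normal 0.610 0.271 -0.745
  outer loop
   vertex 4.0 3.0 2.0
   vertex 4.5 0.5 1.5
   vertex 3.0 2.5 1.0
  endloop
 endfacet
 facet normal -0.316 0.000 0.949
  outer loop
   vertex 1.5 3.5 4.5
   vertex 0.0 5.0 4.0
   vertex 3.0 1.5 5.0
  endloop
 endfacet
 facet normal 0.566 0.707 0.424
  outer loop
   vertex 1.5 3.5 4.5
   vertex 4.0 3.0 2.0
   vertex 0.0 5.0 4.0
  endloop
 endfacet
 facet normal 0.625 0.595 0.506
  outer loop
   vertex 1.5 3.5 4.5
   vertex 3.0 1.5 5.0
   vertex 4.0 3.0 2.0
  endloop
 endfacet
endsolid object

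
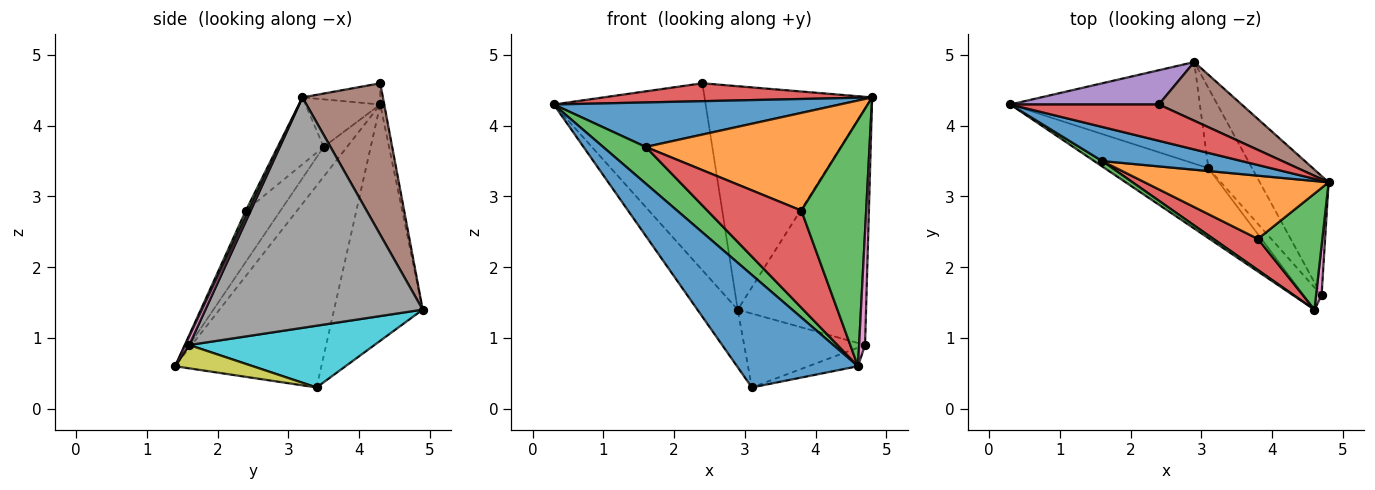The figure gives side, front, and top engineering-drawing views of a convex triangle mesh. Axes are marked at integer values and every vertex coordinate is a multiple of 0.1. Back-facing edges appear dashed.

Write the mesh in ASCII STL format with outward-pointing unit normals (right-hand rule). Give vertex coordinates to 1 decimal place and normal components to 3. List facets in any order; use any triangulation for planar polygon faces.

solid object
 facet normal -0.716 -0.593 -0.368
  outer loop
   vertex 3.1 3.4 0.3
   vertex 4.6 1.4 0.6
   vertex 0.3 4.3 4.3
  endloop
 endfacet
 facet normal -0.735 0.335 -0.590
  outer loop
   vertex 3.1 3.4 0.3
   vertex 0.3 4.3 4.3
   vertex 2.9 4.9 1.4
  endloop
 endfacet
 facet normal 0.042 -0.904 0.426
  outer loop
   vertex 3.8 2.4 2.8
   vertex 4.6 1.4 0.6
   vertex 4.8 3.2 4.4
  endloop
 endfacet
 facet normal -0.127 -0.439 0.889
  outer loop
   vertex 2.4 4.3 4.6
   vertex 0.3 4.3 4.3
   vertex 4.8 3.2 4.4
  endloop
 endfacet
 facet normal -0.026 0.983 0.180
  outer loop
   vertex 2.4 4.3 4.6
   vertex 2.9 4.9 1.4
   vertex 0.3 4.3 4.3
  endloop
 endfacet
 facet normal 0.421 0.877 0.230
  outer loop
   vertex 2.4 4.3 4.6
   vertex 4.8 3.2 4.4
   vertex 2.9 4.9 1.4
  endloop
 endfacet
 facet normal 0.533 -0.775 0.339
  outer loop
   vertex 4.7 1.6 0.9
   vertex 4.8 3.2 4.4
   vertex 4.6 1.4 0.6
  endloop
 endfacet
 facet normal 0.834 0.493 -0.249
  outer loop
   vertex 4.7 1.6 0.9
   vertex 2.9 4.9 1.4
   vertex 4.8 3.2 4.4
  endloop
 endfacet
 facet normal 0.711 0.452 -0.539
  outer loop
   vertex 4.7 1.6 0.9
   vertex 4.6 1.4 0.6
   vertex 3.1 3.4 0.3
  endloop
 endfacet
 facet normal 0.720 0.470 -0.510
  outer loop
   vertex 4.7 1.6 0.9
   vertex 3.1 3.4 0.3
   vertex 2.9 4.9 1.4
  endloop
 endfacet
 facet normal -0.203 -0.777 0.596
  outer loop
   vertex 1.6 3.5 3.7
   vertex 4.8 3.2 4.4
   vertex 0.3 4.3 4.3
  endloop
 endfacet
 facet normal -0.194 -0.824 0.533
  outer loop
   vertex 1.6 3.5 3.7
   vertex 3.8 2.4 2.8
   vertex 4.8 3.2 4.4
  endloop
 endfacet
 facet normal -0.476 -0.870 0.129
  outer loop
   vertex 1.6 3.5 3.7
   vertex 0.3 4.3 4.3
   vertex 4.6 1.4 0.6
  endloop
 endfacet
 facet normal -0.331 -0.898 0.288
  outer loop
   vertex 1.6 3.5 3.7
   vertex 4.6 1.4 0.6
   vertex 3.8 2.4 2.8
  endloop
 endfacet
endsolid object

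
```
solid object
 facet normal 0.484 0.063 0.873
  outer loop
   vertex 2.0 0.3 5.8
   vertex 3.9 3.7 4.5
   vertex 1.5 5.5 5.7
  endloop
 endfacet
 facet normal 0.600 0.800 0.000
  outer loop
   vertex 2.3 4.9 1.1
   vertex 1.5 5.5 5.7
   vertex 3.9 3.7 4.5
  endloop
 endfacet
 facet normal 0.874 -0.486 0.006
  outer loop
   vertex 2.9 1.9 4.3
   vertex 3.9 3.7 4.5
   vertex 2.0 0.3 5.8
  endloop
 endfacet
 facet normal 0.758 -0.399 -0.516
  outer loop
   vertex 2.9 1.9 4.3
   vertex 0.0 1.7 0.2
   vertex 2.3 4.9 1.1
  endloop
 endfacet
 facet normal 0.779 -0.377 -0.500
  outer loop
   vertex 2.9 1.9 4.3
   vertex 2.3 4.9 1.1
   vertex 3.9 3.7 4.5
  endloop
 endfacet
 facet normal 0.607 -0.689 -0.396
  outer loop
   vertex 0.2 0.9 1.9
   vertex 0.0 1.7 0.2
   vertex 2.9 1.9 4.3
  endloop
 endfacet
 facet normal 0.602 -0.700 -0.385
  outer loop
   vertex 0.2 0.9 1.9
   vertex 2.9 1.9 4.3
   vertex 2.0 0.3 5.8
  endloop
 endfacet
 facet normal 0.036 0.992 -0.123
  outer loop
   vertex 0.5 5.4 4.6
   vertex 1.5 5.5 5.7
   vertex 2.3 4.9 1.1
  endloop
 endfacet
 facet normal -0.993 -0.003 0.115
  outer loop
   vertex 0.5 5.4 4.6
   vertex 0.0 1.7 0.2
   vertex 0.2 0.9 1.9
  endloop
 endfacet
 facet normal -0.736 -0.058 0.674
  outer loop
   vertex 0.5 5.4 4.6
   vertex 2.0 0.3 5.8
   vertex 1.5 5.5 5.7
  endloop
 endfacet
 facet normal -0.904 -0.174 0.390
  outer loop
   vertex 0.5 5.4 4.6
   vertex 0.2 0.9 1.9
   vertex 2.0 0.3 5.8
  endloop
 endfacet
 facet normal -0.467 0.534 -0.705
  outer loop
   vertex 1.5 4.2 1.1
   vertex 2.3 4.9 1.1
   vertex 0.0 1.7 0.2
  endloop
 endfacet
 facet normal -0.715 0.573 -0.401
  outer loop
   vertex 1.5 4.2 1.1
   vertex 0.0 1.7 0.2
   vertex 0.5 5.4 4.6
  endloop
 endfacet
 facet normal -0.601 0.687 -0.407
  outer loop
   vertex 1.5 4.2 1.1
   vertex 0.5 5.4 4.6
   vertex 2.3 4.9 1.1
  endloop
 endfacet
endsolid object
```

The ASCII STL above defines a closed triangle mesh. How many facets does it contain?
14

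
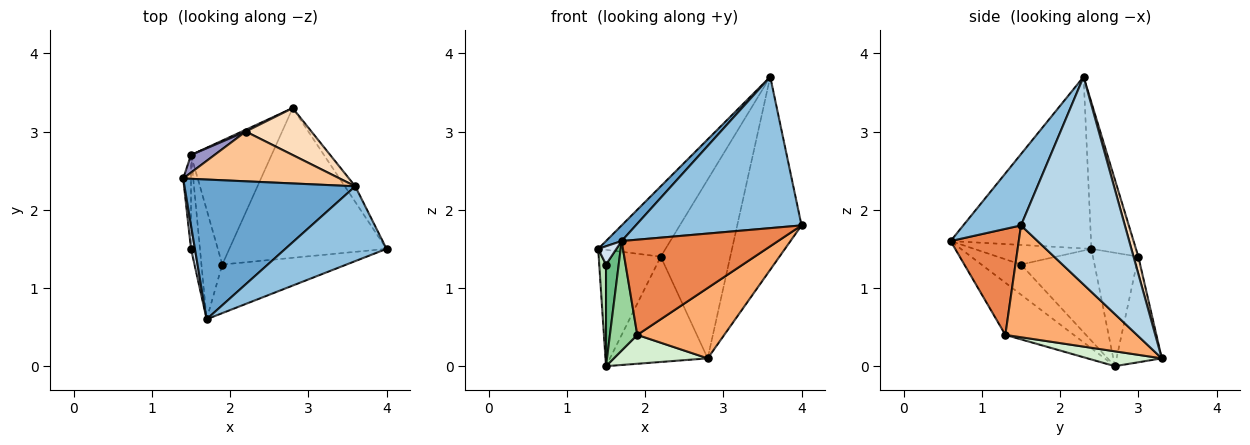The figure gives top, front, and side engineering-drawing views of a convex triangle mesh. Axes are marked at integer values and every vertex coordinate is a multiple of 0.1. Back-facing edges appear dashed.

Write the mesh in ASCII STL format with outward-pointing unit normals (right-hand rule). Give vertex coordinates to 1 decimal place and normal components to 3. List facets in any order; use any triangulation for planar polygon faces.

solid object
 facet normal -0.707 -0.079 0.703
  outer loop
   vertex 3.6 2.3 3.7
   vertex 1.4 2.4 1.5
   vertex 1.7 0.6 1.6
  endloop
 endfacet
 facet normal 0.298 -0.856 0.423
  outer loop
   vertex 3.6 2.3 3.7
   vertex 1.7 0.6 1.6
   vertex 4.0 1.5 1.8
  endloop
 endfacet
 facet normal 0.849 0.526 -0.043
  outer loop
   vertex 2.8 3.3 0.1
   vertex 3.6 2.3 3.7
   vertex 4.0 1.5 1.8
  endloop
 endfacet
 facet normal -0.969 -0.151 0.194
  outer loop
   vertex 1.5 1.5 1.3
   vertex 1.7 0.6 1.6
   vertex 1.4 2.4 1.5
  endloop
 endfacet
 facet normal 0.362 -0.830 -0.424
  outer loop
   vertex 1.9 1.3 0.4
   vertex 4.0 1.5 1.8
   vertex 1.7 0.6 1.6
  endloop
 endfacet
 facet normal 0.541 -0.358 -0.761
  outer loop
   vertex 1.9 1.3 0.4
   vertex 2.8 3.3 0.1
   vertex 4.0 1.5 1.8
  endloop
 endfacet
 facet normal -0.475 0.718 0.508
  outer loop
   vertex 2.2 3.0 1.4
   vertex 1.4 2.4 1.5
   vertex 3.6 2.3 3.7
  endloop
 endfacet
 facet normal 0.066 0.965 0.253
  outer loop
   vertex 2.2 3.0 1.4
   vertex 3.6 2.3 3.7
   vertex 2.8 3.3 0.1
  endloop
 endfacet
 facet normal -0.916 -0.294 -0.272
  outer loop
   vertex 1.5 2.7 0.0
   vertex 1.7 0.6 1.6
   vertex 1.5 1.5 1.3
  endloop
 endfacet
 facet normal -0.870 -0.348 -0.348
  outer loop
   vertex 1.5 2.7 0.0
   vertex 1.9 1.3 0.4
   vertex 1.7 0.6 1.6
  endloop
 endfacet
 facet normal -0.992 -0.091 -0.084
  outer loop
   vertex 1.5 2.7 0.0
   vertex 1.5 1.5 1.3
   vertex 1.4 2.4 1.5
  endloop
 endfacet
 facet normal 0.177 -0.223 -0.959
  outer loop
   vertex 1.5 2.7 0.0
   vertex 2.8 3.3 0.1
   vertex 1.9 1.3 0.4
  endloop
 endfacet
 facet normal -0.586 0.801 0.121
  outer loop
   vertex 1.5 2.7 0.0
   vertex 1.4 2.4 1.5
   vertex 2.2 3.0 1.4
  endloop
 endfacet
 facet normal -0.420 0.907 0.016
  outer loop
   vertex 1.5 2.7 0.0
   vertex 2.2 3.0 1.4
   vertex 2.8 3.3 0.1
  endloop
 endfacet
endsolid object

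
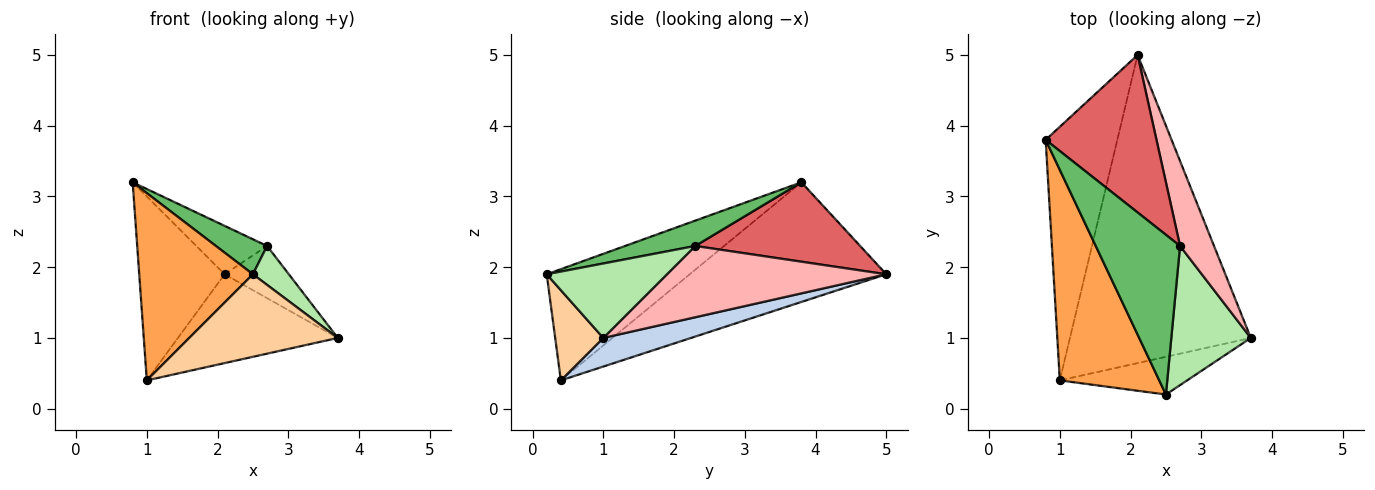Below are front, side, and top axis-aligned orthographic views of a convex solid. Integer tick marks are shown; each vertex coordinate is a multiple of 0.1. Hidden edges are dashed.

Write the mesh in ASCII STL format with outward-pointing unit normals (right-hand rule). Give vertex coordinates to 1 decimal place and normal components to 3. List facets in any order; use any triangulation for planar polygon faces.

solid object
 facet normal -0.804 0.349 -0.481
  outer loop
   vertex 2.1 5.0 1.9
   vertex 1.0 0.4 0.4
   vertex 0.8 3.8 3.2
  endloop
 endfacet
 facet normal 0.150 0.274 -0.950
  outer loop
   vertex 2.1 5.0 1.9
   vertex 3.7 1.0 1.0
   vertex 1.0 0.4 0.4
  endloop
 endfacet
 facet normal -0.641 -0.510 0.573
  outer loop
   vertex 2.5 0.2 1.9
   vertex 0.8 3.8 3.2
   vertex 1.0 0.4 0.4
  endloop
 endfacet
 facet normal 0.283 -0.872 -0.399
  outer loop
   vertex 2.5 0.2 1.9
   vertex 1.0 0.4 0.4
   vertex 3.7 1.0 1.0
  endloop
 endfacet
 facet normal 0.282 -0.205 0.937
  outer loop
   vertex 2.7 2.3 2.3
   vertex 0.8 3.8 3.2
   vertex 2.5 0.2 1.9
  endloop
 endfacet
 facet normal 0.670 -0.200 0.715
  outer loop
   vertex 2.7 2.3 2.3
   vertex 2.5 0.2 1.9
   vertex 3.7 1.0 1.0
  endloop
 endfacet
 facet normal 0.565 0.242 0.789
  outer loop
   vertex 2.7 2.3 2.3
   vertex 2.1 5.0 1.9
   vertex 0.8 3.8 3.2
  endloop
 endfacet
 facet normal 0.873 0.256 0.416
  outer loop
   vertex 2.7 2.3 2.3
   vertex 3.7 1.0 1.0
   vertex 2.1 5.0 1.9
  endloop
 endfacet
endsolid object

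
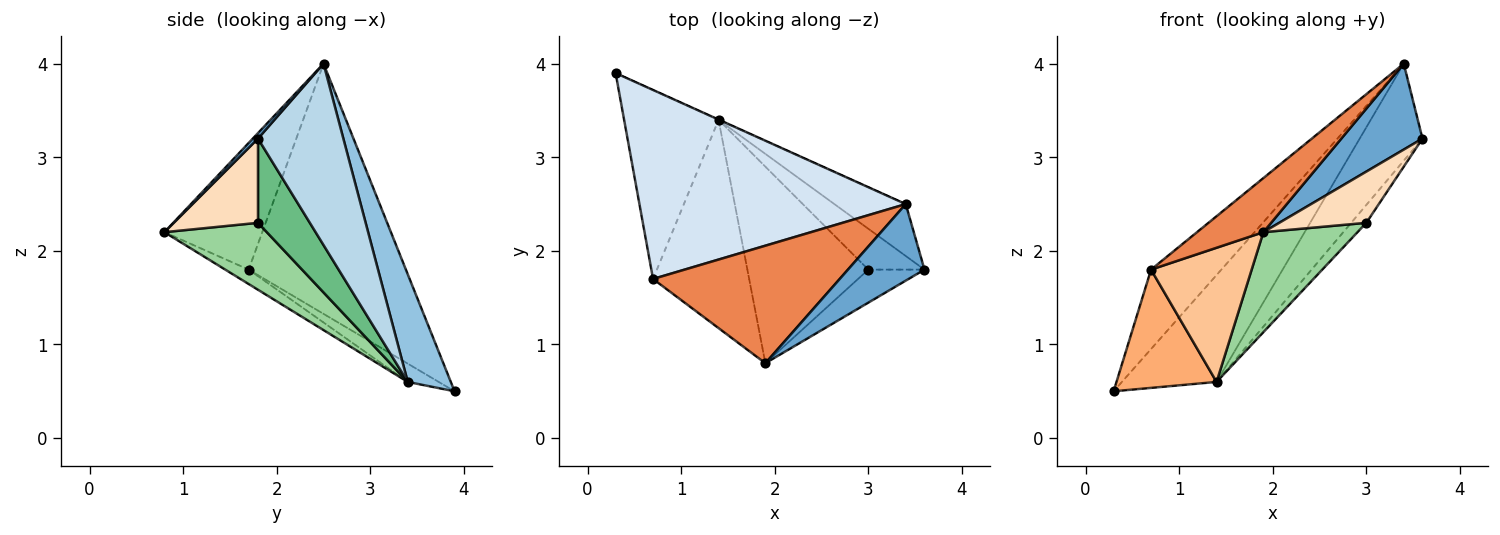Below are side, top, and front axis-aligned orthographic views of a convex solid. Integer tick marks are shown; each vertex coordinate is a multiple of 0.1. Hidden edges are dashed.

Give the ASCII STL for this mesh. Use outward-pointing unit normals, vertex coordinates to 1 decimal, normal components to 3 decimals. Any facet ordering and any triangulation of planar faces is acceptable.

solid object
 facet normal 0.048 -0.746 0.664
  outer loop
   vertex 3.4 2.5 4.0
   vertex 1.9 0.8 2.2
   vertex 3.6 1.8 3.2
  endloop
 endfacet
 facet normal 0.414 0.910 -0.003
  outer loop
   vertex 1.4 3.4 0.6
   vertex 0.3 3.9 0.5
   vertex 3.4 2.5 4.0
  endloop
 endfacet
 facet normal 0.768 0.565 -0.302
  outer loop
   vertex 1.4 3.4 0.6
   vertex 3.4 2.5 4.0
   vertex 3.6 1.8 3.2
  endloop
 endfacet
 facet normal -0.655 0.293 0.697
  outer loop
   vertex 0.7 1.7 1.8
   vertex 3.4 2.5 4.0
   vertex 0.3 3.9 0.5
  endloop
 endfacet
 facet normal -0.525 -0.356 0.773
  outer loop
   vertex 0.7 1.7 1.8
   vertex 1.9 0.8 2.2
   vertex 3.4 2.5 4.0
  endloop
 endfacet
 facet normal -0.162 -0.524 -0.836
  outer loop
   vertex 0.7 1.7 1.8
   vertex 0.3 3.9 0.5
   vertex 1.4 3.4 0.6
  endloop
 endfacet
 facet normal -0.125 -0.537 -0.834
  outer loop
   vertex 0.7 1.7 1.8
   vertex 1.4 3.4 0.6
   vertex 1.9 0.8 2.2
  endloop
 endfacet
 facet normal 0.631 -0.652 -0.421
  outer loop
   vertex 3.0 1.8 2.3
   vertex 3.6 1.8 3.2
   vertex 1.9 0.8 2.2
  endloop
 endfacet
 facet normal 0.809 0.236 -0.539
  outer loop
   vertex 3.0 1.8 2.3
   vertex 1.4 3.4 0.6
   vertex 3.6 1.8 3.2
  endloop
 endfacet
 facet normal 0.442 -0.407 -0.799
  outer loop
   vertex 3.0 1.8 2.3
   vertex 1.9 0.8 2.2
   vertex 1.4 3.4 0.6
  endloop
 endfacet
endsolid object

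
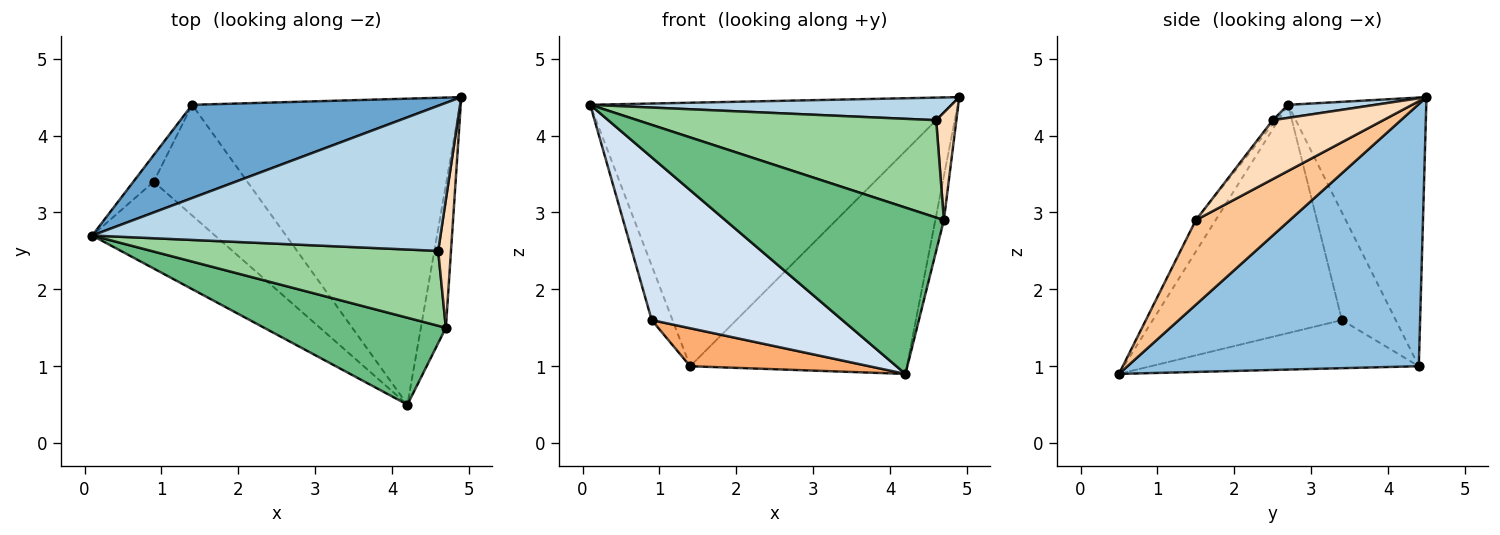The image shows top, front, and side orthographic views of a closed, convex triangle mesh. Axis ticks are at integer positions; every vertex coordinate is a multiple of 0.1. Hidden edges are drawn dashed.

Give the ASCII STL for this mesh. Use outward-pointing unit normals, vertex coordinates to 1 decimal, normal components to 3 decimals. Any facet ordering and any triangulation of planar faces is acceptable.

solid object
 facet normal -0.339 0.887 0.314
  outer loop
   vertex 1.4 4.4 1.0
   vertex 0.1 2.7 4.4
   vertex 4.9 4.5 4.5
  endloop
 endfacet
 facet normal 0.621 0.462 -0.634
  outer loop
   vertex 1.4 4.4 1.0
   vertex 4.9 4.5 4.5
   vertex 4.2 0.5 0.9
  endloop
 endfacet
 facet normal 0.037 -0.154 0.987
  outer loop
   vertex 4.6 2.5 4.2
   vertex 4.9 4.5 4.5
   vertex 0.1 2.7 4.4
  endloop
 endfacet
 facet normal -0.659 -0.664 -0.354
  outer loop
   vertex 0.9 3.4 1.6
   vertex 4.2 0.5 0.9
   vertex 0.1 2.7 4.4
  endloop
 endfacet
 facet normal -0.919 0.355 -0.174
  outer loop
   vertex 0.9 3.4 1.6
   vertex 0.1 2.7 4.4
   vertex 1.4 4.4 1.0
  endloop
 endfacet
 facet normal -0.437 -0.292 -0.851
  outer loop
   vertex 0.9 3.4 1.6
   vertex 1.4 4.4 1.0
   vertex 4.2 0.5 0.9
  endloop
 endfacet
 facet normal 0.955 0.087 -0.282
  outer loop
   vertex 4.7 1.5 2.9
   vertex 4.2 0.5 0.9
   vertex 4.9 4.5 4.5
  endloop
 endfacet
 facet normal 0.962 -0.176 0.209
  outer loop
   vertex 4.7 1.5 2.9
   vertex 4.9 4.5 4.5
   vertex 4.6 2.5 4.2
  endloop
 endfacet
 facet normal -0.080 -0.883 0.462
  outer loop
   vertex 4.7 1.5 2.9
   vertex 0.1 2.7 4.4
   vertex 4.2 0.5 0.9
  endloop
 endfacet
 facet normal -0.008 -0.793 0.609
  outer loop
   vertex 4.7 1.5 2.9
   vertex 4.6 2.5 4.2
   vertex 0.1 2.7 4.4
  endloop
 endfacet
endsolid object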